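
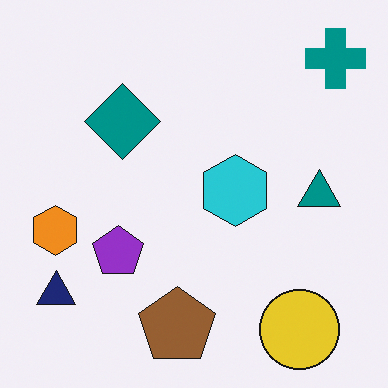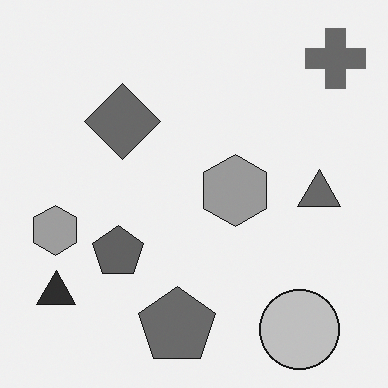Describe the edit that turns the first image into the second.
The image was converted to grayscale.

All color is removed — every shape is now a shade of grey.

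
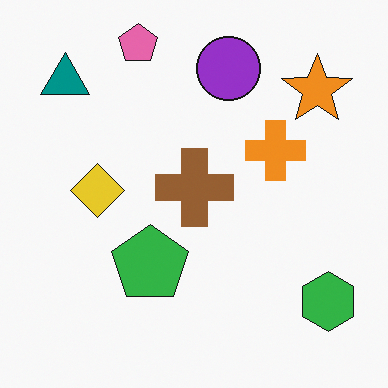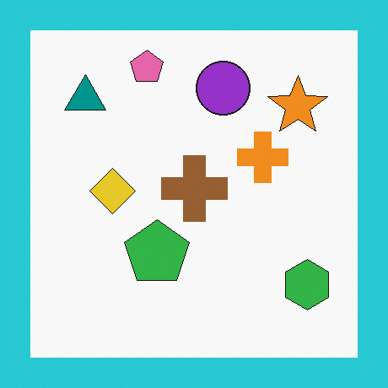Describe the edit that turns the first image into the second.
It was framed with a cyan border.

A solid cyan frame runs around the edge of the second image, with the content slightly shrunk inside it.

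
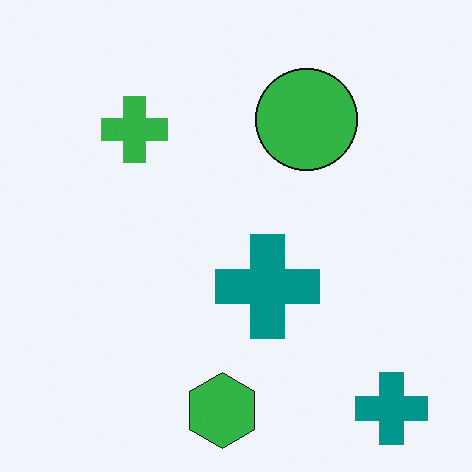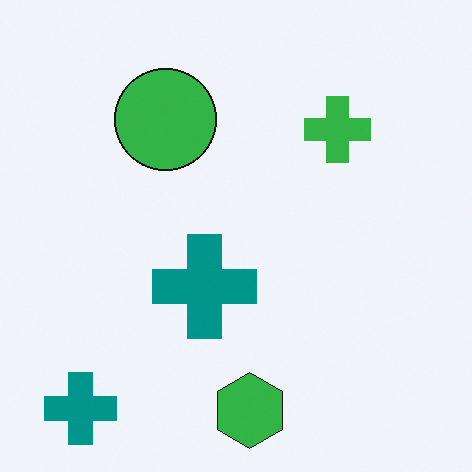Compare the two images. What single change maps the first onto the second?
This is the original image flipped horizontally (left ↔ right).

The green cross is in the top-left of the first image and the top-right of the second — shapes on opposite sides of the vertical midline have swapped in a mirror flip.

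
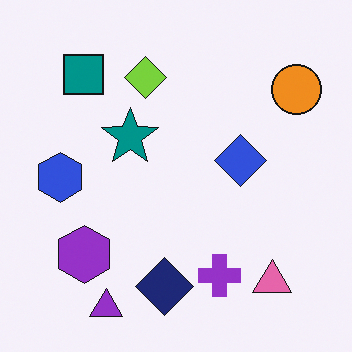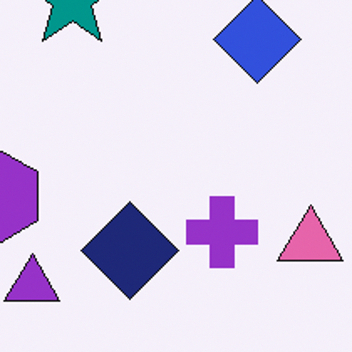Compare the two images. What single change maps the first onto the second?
It was cropped tightly and scaled back up.

The visible shapes are larger and the field of view is narrower; shapes near the original edges may be partly or wholly outside the frame — a crop-and-rescale.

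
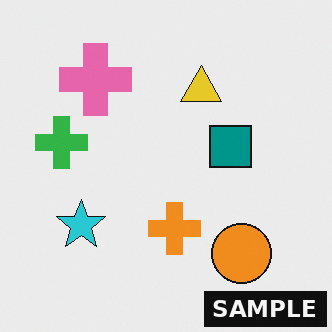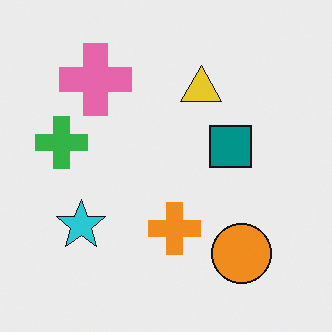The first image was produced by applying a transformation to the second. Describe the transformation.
The first image is the second watermarked with the text "SAMPLE" in the lower-right corner.

A dark label reading "SAMPLE" appears in the lower-right corner.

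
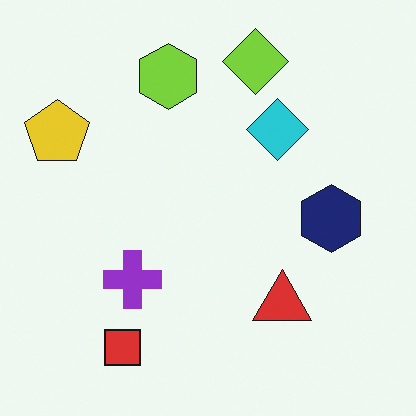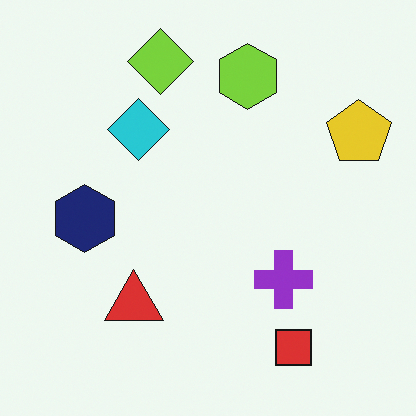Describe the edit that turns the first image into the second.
Flipped horizontally (left ↔ right).

The yellow pentagon is in the top-left of the first image and the top-right of the second — shapes on opposite sides of the vertical midline have swapped in a mirror flip.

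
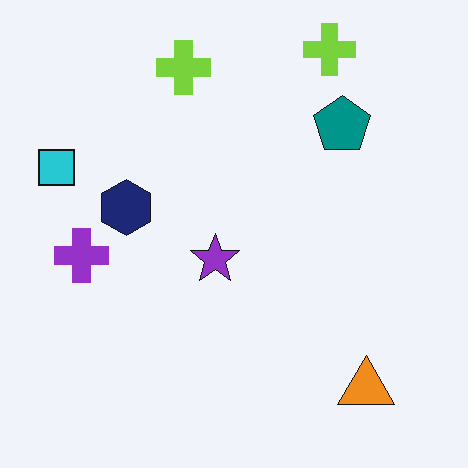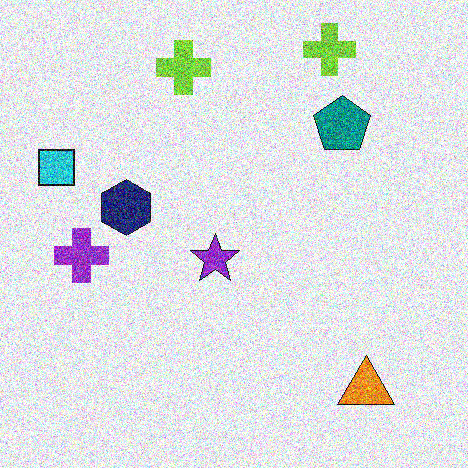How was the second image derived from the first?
The transformation is: degraded with strong gaussian noise.

Random speckle covers the whole image, including the flat background.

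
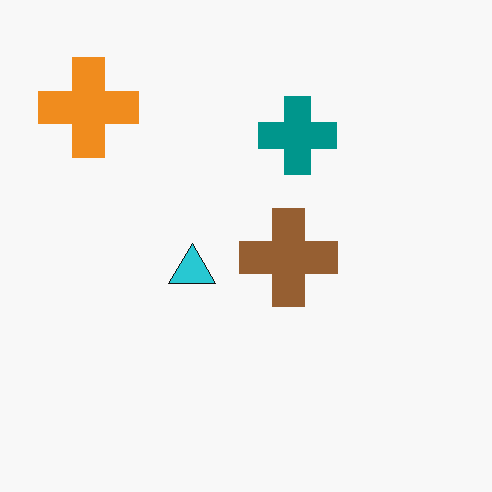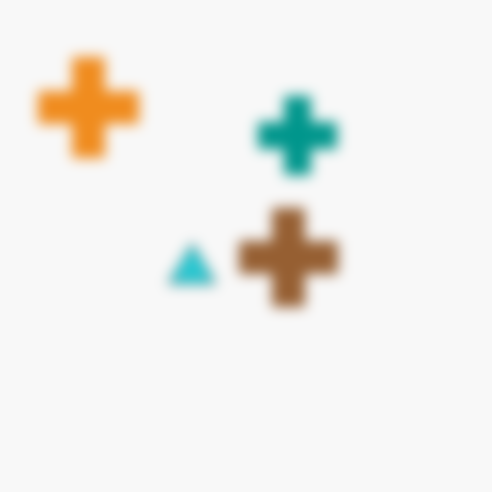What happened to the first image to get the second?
The second image is the first strongly gaussian-blurred.

Shape edges and outlines are uniformly softened across the whole image.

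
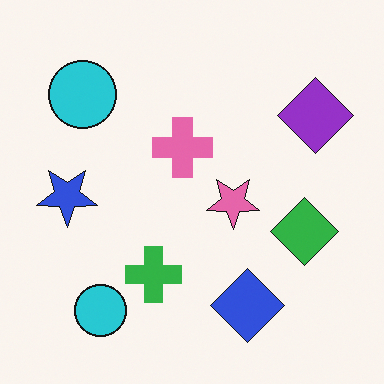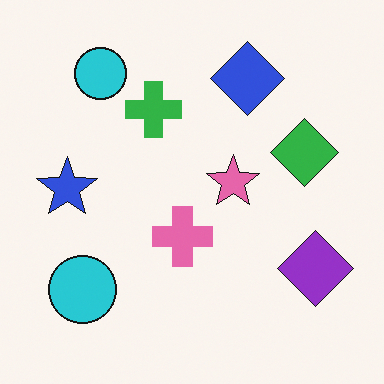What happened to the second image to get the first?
The transformation is: flipped vertically (top ↔ bottom).

The blue diamond is in the top of the second image and the bottom of the first — shapes on opposite sides of the horizontal midline have swapped in a mirror flip.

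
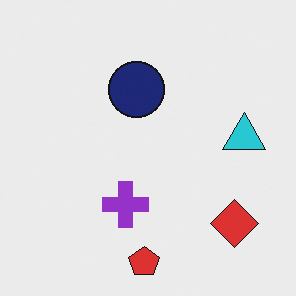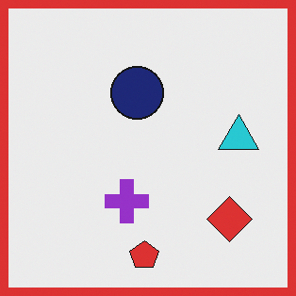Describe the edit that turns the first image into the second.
The transformation is: framed with a red border.

A solid red frame runs around the edge of the second image, with the content slightly shrunk inside it.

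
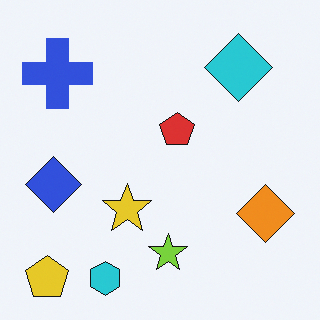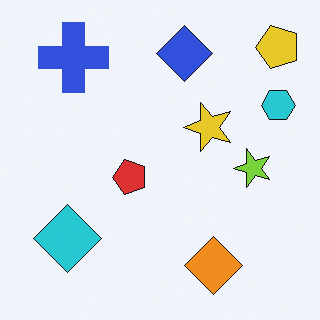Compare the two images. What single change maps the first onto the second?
The transformation is: transposed (reflected across the top-left ↔ bottom-right diagonal).

Shapes have swapped their row and column positions — what was in the top-right is now in the bottom-left — a diagonal reflection.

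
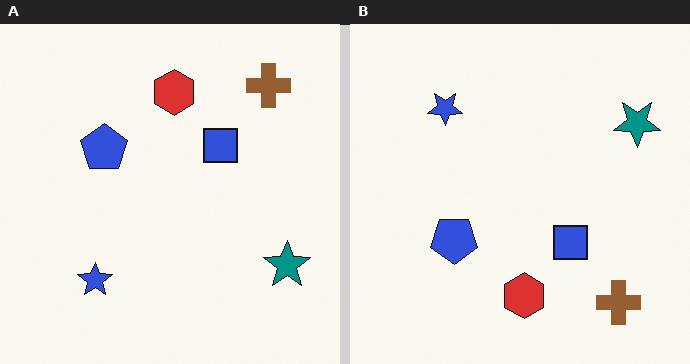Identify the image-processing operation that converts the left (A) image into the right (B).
It was flipped vertically (top ↔ bottom).

The brown cross is in the top-right of the left (A) image and the bottom-right of the right (B) — shapes on opposite sides of the horizontal midline have swapped in a mirror flip.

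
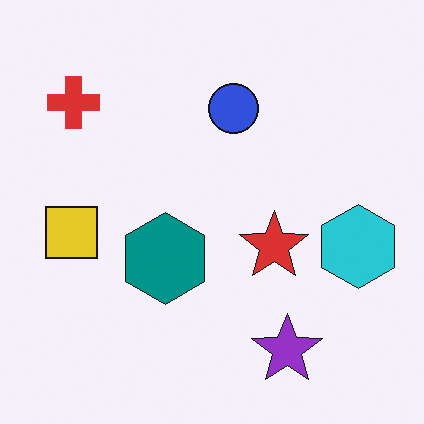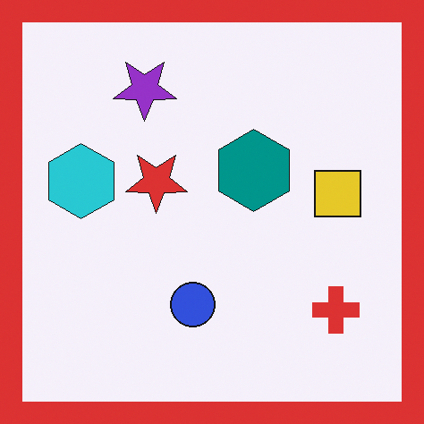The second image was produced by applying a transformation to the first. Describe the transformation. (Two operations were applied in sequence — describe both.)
The transformation is: rotated 180°, then framed with a red border.

The red cross sits in the top-left of the first image and the bottom-right of the second — consistent with a whole-image 180° rotation. A solid red frame runs around the edge of the second image, with the content slightly shrunk inside it.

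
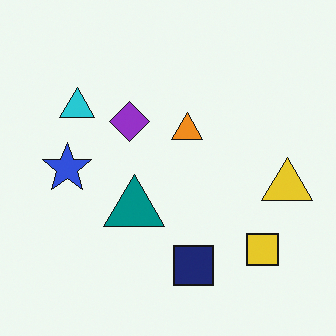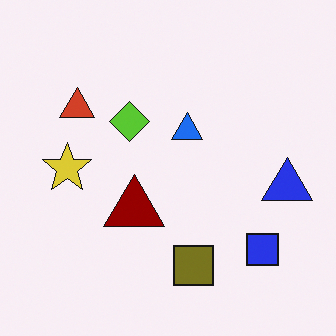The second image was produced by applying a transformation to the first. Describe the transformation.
This is the original image hue-shifted through roughly half the color wheel.

Every shape's color has rotated by the same amount around the hue wheel — a uniform hue shift.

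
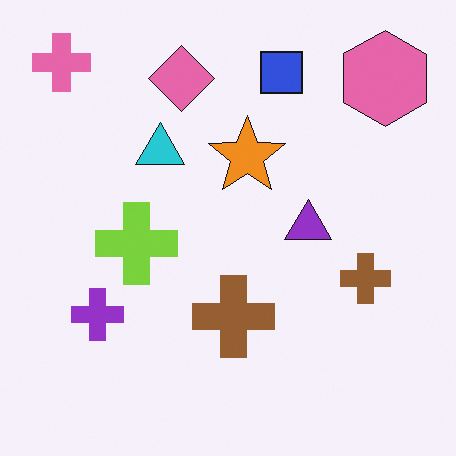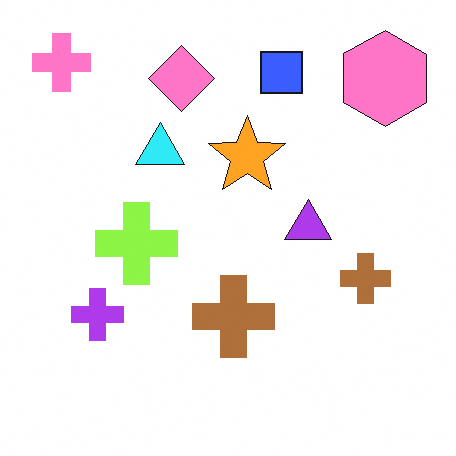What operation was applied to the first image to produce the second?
It was brightened a little.

Every pixel — background and shapes alike — is uniformly brightened.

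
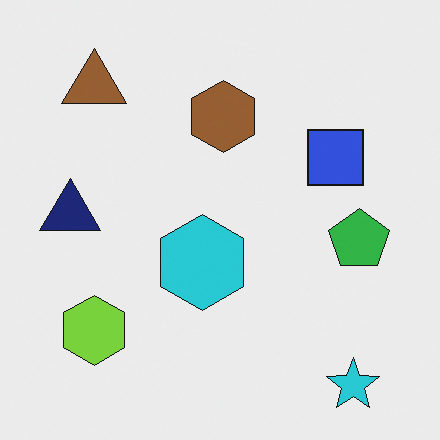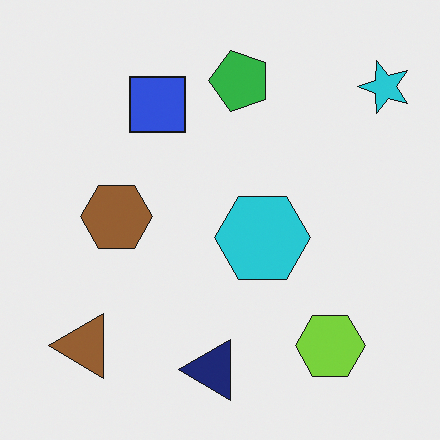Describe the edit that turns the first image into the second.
The second image is the first rotated 90° counter-clockwise.

The cyan star sits in the bottom-right of the first image and the top-right of the second — consistent with a whole-image 90° counter-clockwise rotation.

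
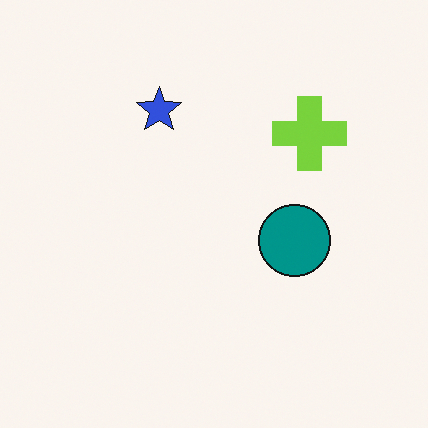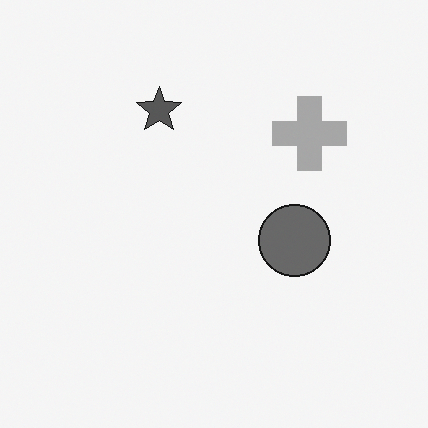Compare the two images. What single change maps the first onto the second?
This is the original image converted to grayscale.

All color is removed — every shape is now a shade of grey.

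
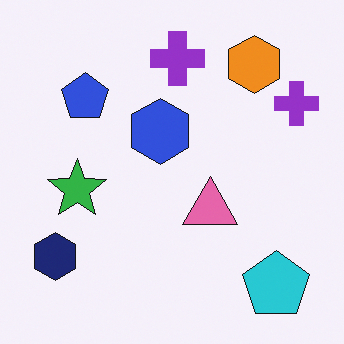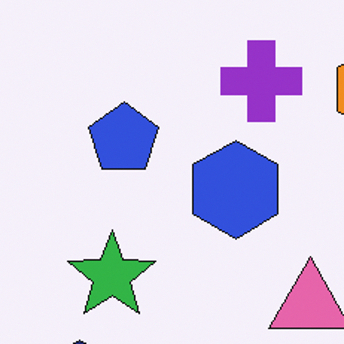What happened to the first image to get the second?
The image was cropped to a modestly smaller region and rescaled.

The visible shapes are larger and the field of view is narrower; shapes near the original edges may be partly or wholly outside the frame — a crop-and-rescale.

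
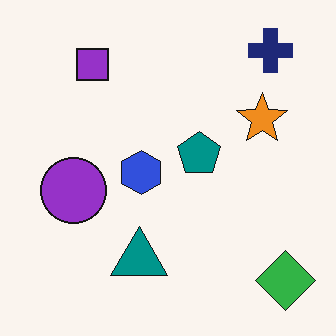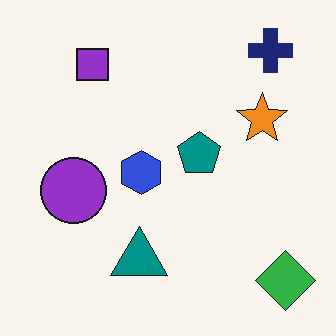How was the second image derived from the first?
This is the original image JPEG-compressed with visible artifacts.

Blocky 8×8 compression artifacts appear around shape edges and the flat background shows ringing — characteristic JPEG degradation.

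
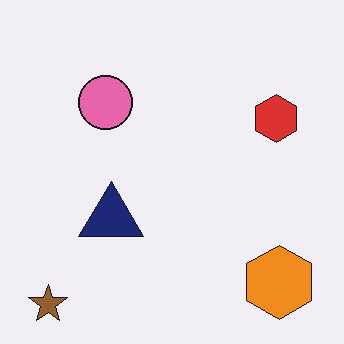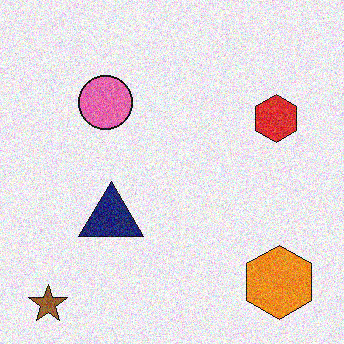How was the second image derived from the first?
This is the original image degraded with visible gaussian noise.

Random speckle covers the whole image, including the flat background.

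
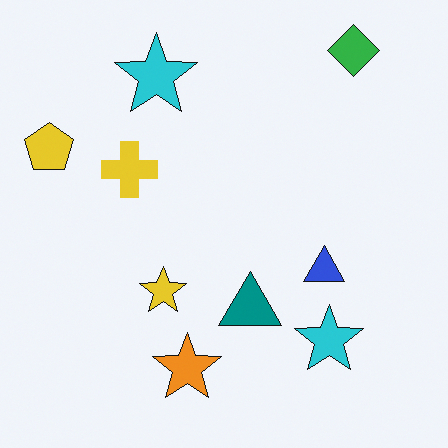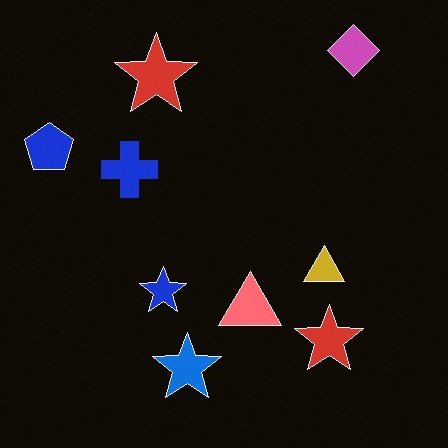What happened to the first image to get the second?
Color-inverted (negative).

The light background has become dark and every shape's color is its complement — a photographic negative.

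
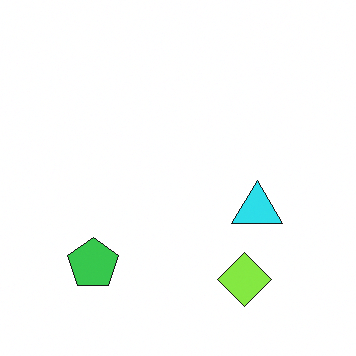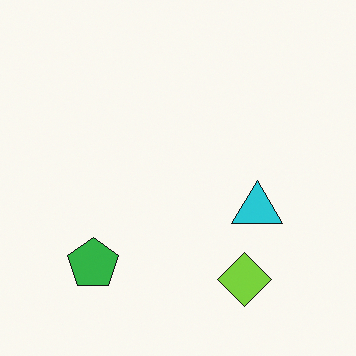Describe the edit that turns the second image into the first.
The image was brightened a little.

Every pixel — background and shapes alike — is uniformly brightened.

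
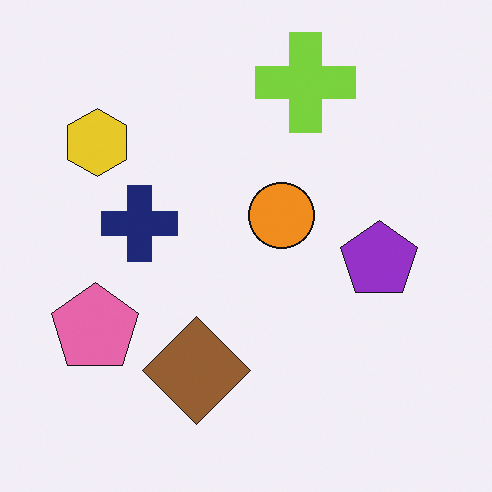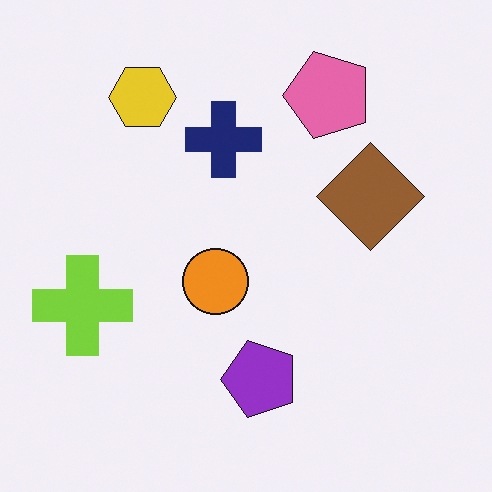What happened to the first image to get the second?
It was transposed (reflected across the top-left ↔ bottom-right diagonal).

Shapes have swapped their row and column positions — what was in the top-right is now in the bottom-left — a diagonal reflection.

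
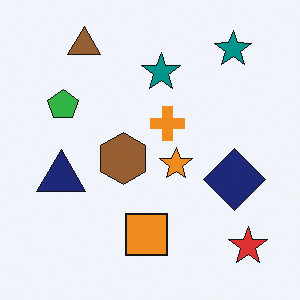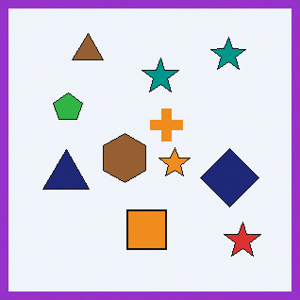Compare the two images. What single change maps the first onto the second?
The second image is the first framed with a purple border.

A solid purple frame runs around the edge of the second image, with the content slightly shrunk inside it.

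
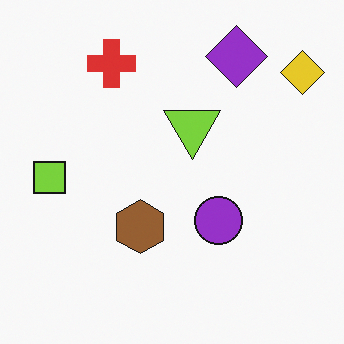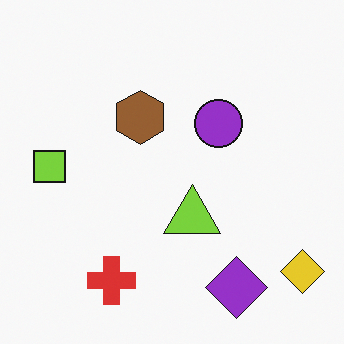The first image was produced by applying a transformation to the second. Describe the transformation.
Flipped vertically (top ↔ bottom).

The purple diamond is in the bottom-right of the second image and the top-right of the first — shapes on opposite sides of the horizontal midline have swapped in a mirror flip.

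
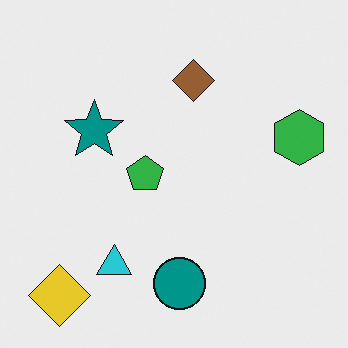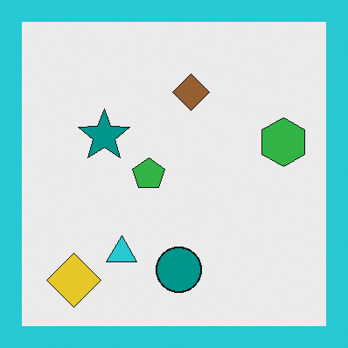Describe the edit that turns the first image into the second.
This is the original image framed with a cyan border.

A solid cyan frame runs around the edge of the second image, with the content slightly shrunk inside it.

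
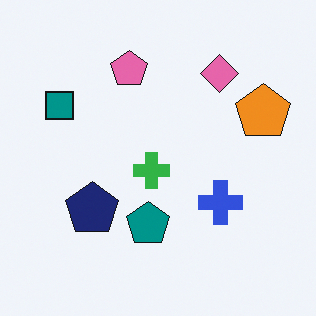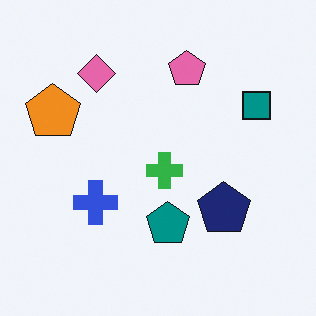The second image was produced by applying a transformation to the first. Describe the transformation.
The second image is the first flipped horizontally (left ↔ right).

The orange pentagon is in the right of the first image and the left of the second — shapes on opposite sides of the vertical midline have swapped in a mirror flip.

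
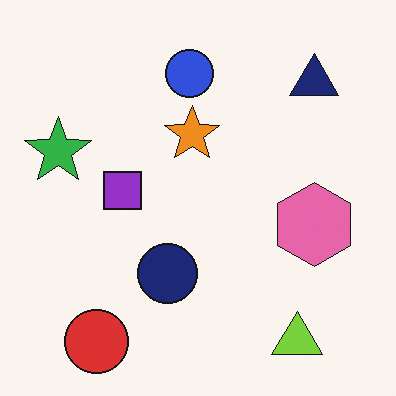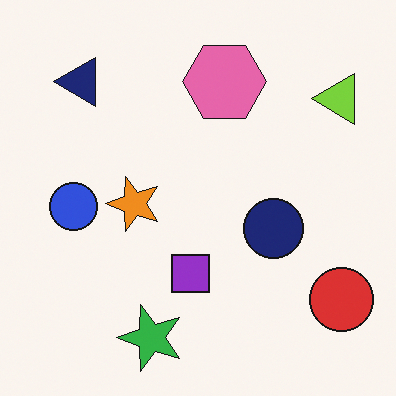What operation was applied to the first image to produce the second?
This is the original image rotated 90° counter-clockwise.

The red circle sits in the bottom-left of the first image and the bottom-right of the second — consistent with a whole-image 90° counter-clockwise rotation.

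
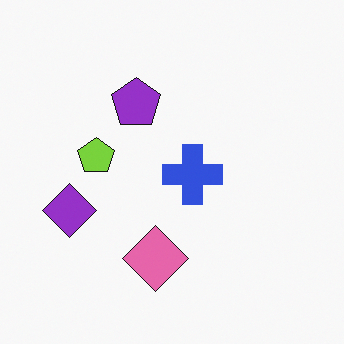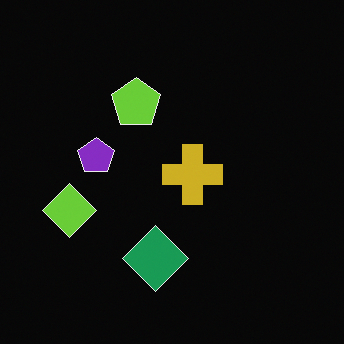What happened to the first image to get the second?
The second image is the first color-inverted (negative).

The light background has become dark and every shape's color is its complement — a photographic negative.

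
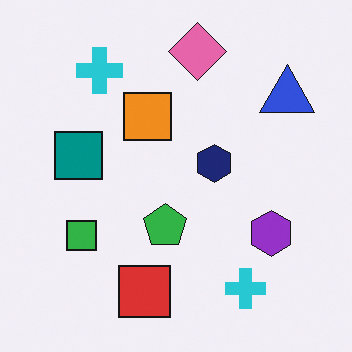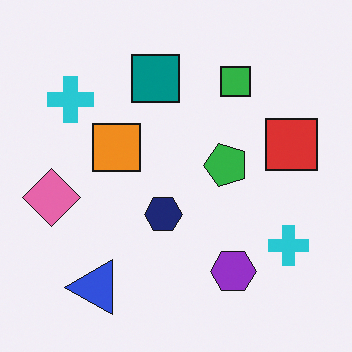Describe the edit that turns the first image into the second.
The transformation is: transposed (reflected across the top-left ↔ bottom-right diagonal).

Shapes have swapped their row and column positions — what was in the top-right is now in the bottom-left — a diagonal reflection.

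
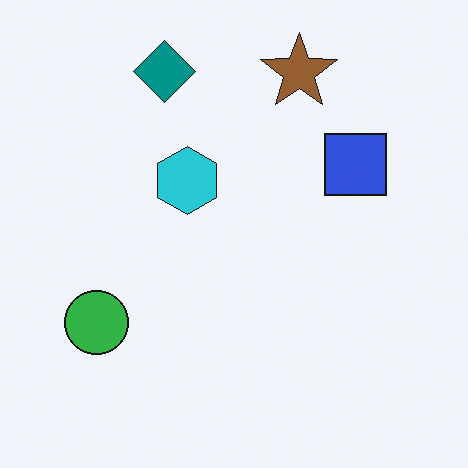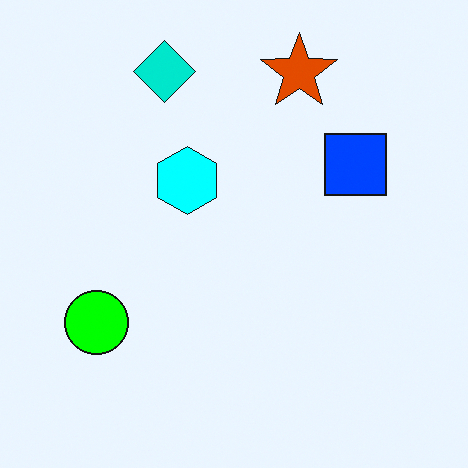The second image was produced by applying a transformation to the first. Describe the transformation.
The image was heavily oversaturated.

All colors are more vivid — a global saturation change.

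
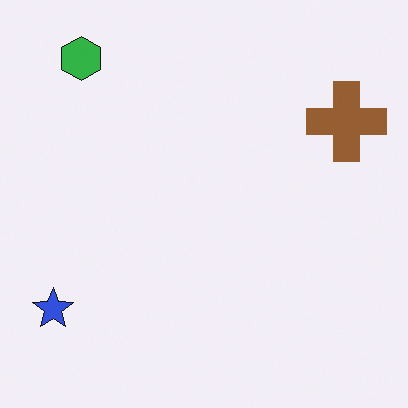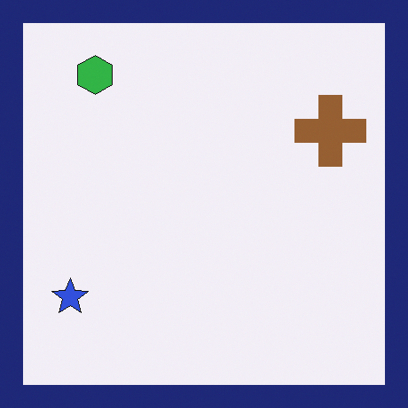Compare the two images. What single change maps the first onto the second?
The transformation is: framed with a navy border.

A solid navy frame runs around the edge of the second image, with the content slightly shrunk inside it.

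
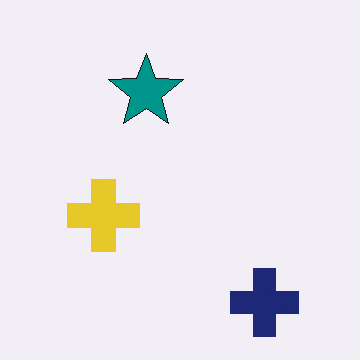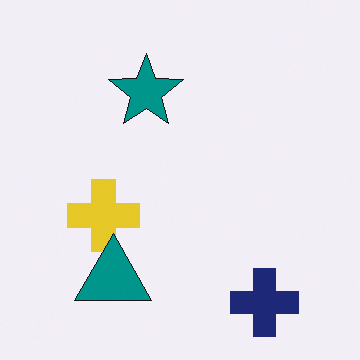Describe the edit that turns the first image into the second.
The transformation is: overlaid with an additional teal triangle.

A teal triangle appears in the second image that is absent from the first.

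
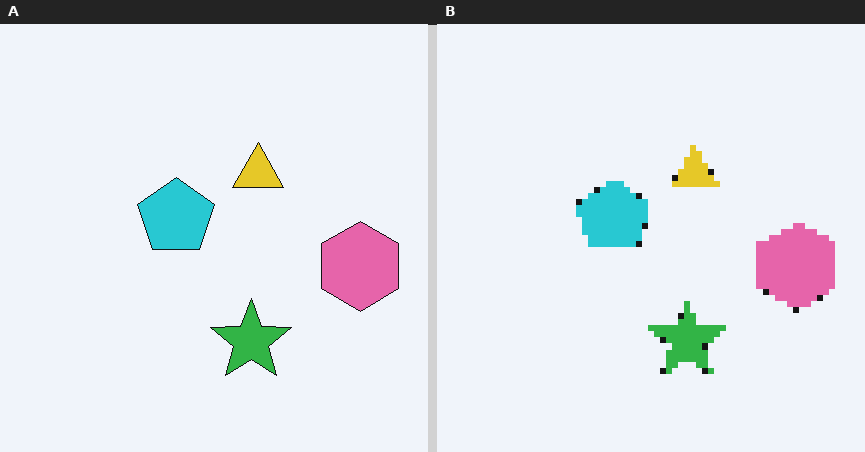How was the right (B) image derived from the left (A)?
This is the original image pixelated into visible square blocks.

Shapes are reduced to large square blocks; fine edges and outlines are lost — a downscale-then-upscale (mosaic) effect.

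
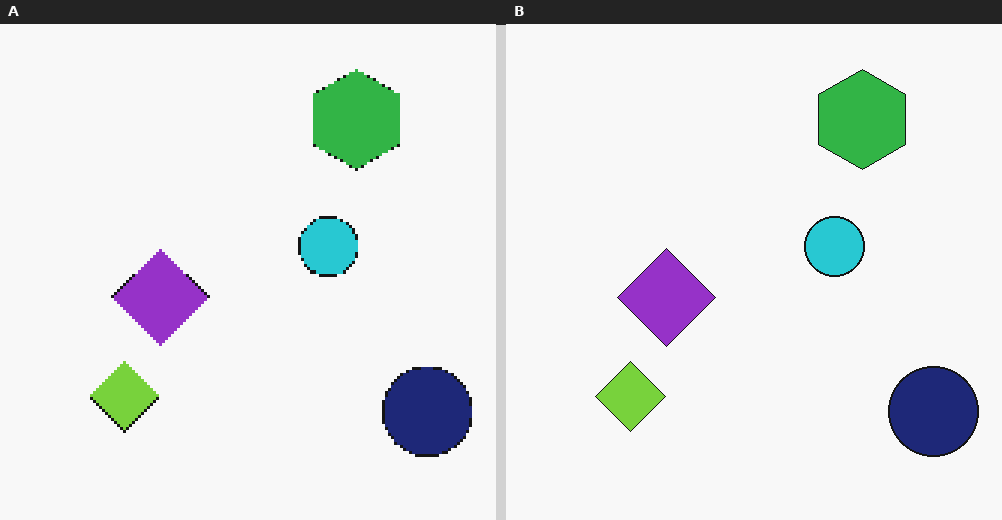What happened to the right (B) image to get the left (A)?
Lightly pixelated (a mild mosaic effect).

Shapes are reduced to large square blocks; fine edges and outlines are lost — a downscale-then-upscale (mosaic) effect.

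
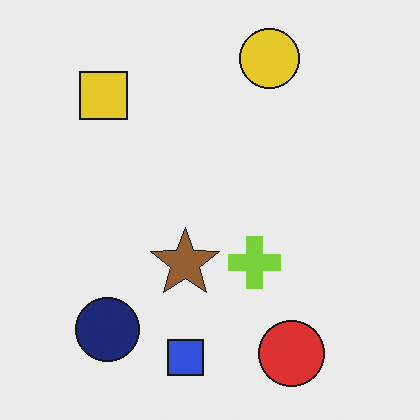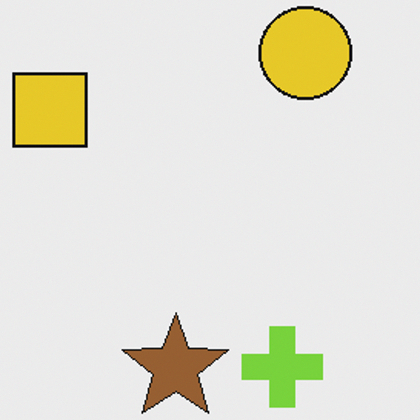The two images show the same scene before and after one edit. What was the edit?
The transformation is: cropped to a modestly smaller region and rescaled.

The visible shapes are larger and the field of view is narrower; shapes near the original edges may be partly or wholly outside the frame — a crop-and-rescale.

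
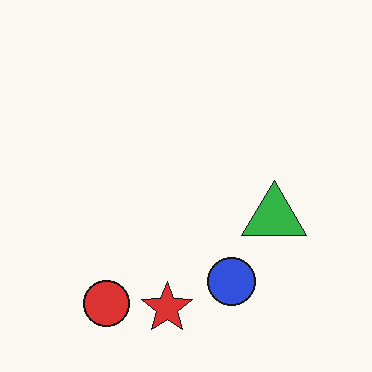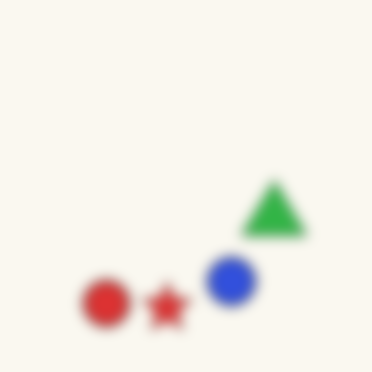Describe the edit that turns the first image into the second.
Heavily blurred.

Shape edges and outlines are uniformly softened across the whole image.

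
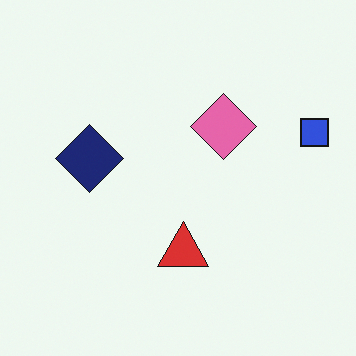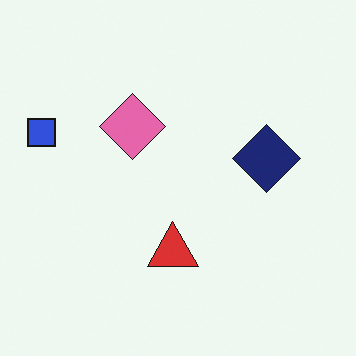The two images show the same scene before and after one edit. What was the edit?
The image was flipped horizontally (left ↔ right).

The blue square is in the right of the first image and the left of the second — shapes on opposite sides of the vertical midline have swapped in a mirror flip.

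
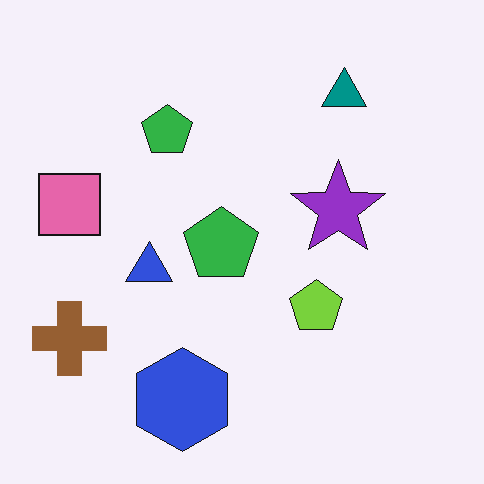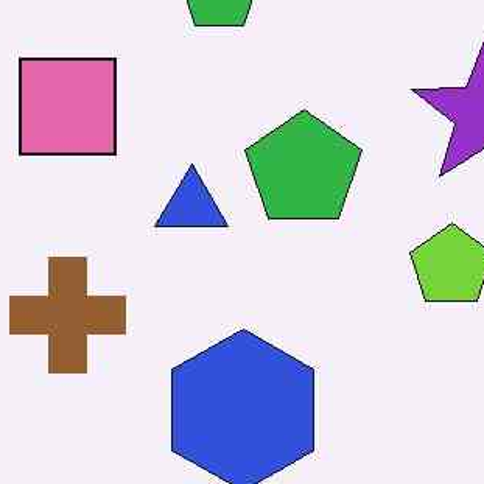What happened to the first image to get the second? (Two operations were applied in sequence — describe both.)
The second image is the first JPEG-compressed with visible artifacts, then cropped to a modestly smaller region and rescaled.

Blocky 8×8 compression artifacts appear around shape edges and the flat background shows ringing — characteristic JPEG degradation. The visible shapes are larger and the field of view is narrower; shapes near the original edges may be partly or wholly outside the frame — a crop-and-rescale.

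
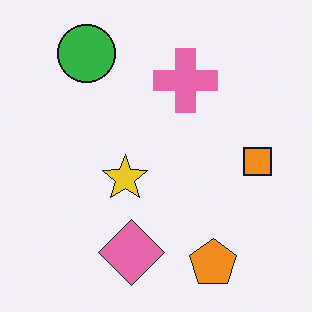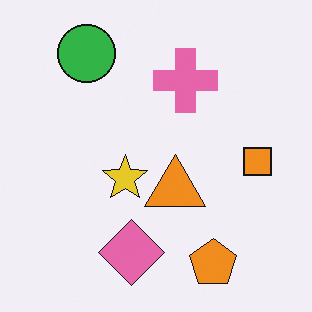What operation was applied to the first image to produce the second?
The transformation is: overlaid with an additional orange triangle.

An orange triangle appears in the second image that is absent from the first.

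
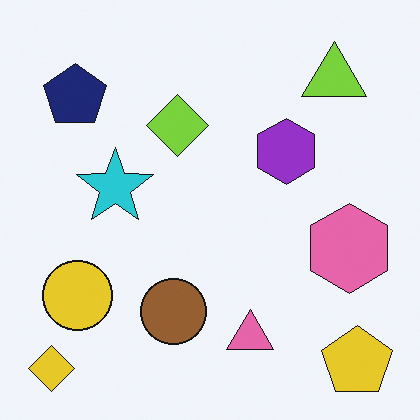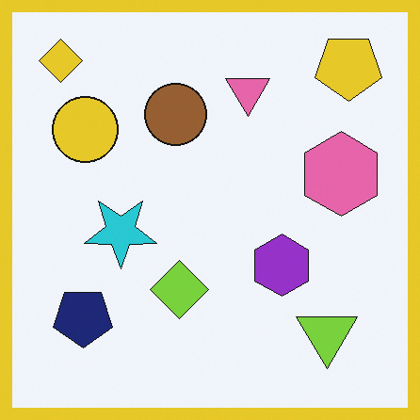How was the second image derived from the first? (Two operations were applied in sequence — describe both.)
Flipped vertically (top ↔ bottom), then framed with a yellow border.

The yellow diamond is in the bottom-left of the first image and the top-left of the second — shapes on opposite sides of the horizontal midline have swapped in a mirror flip. A solid yellow frame runs around the edge of the second image, with the content slightly shrunk inside it.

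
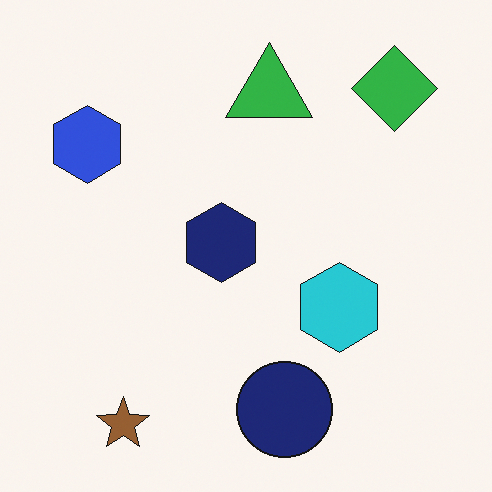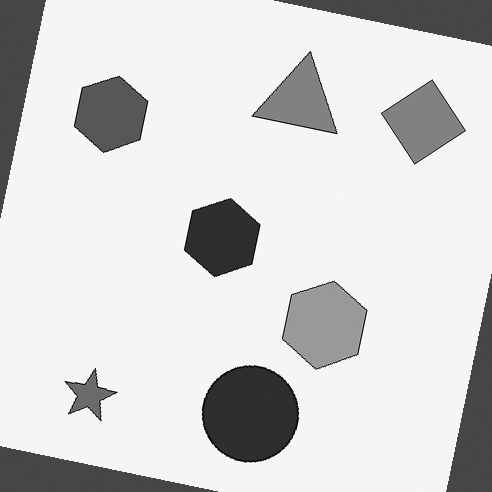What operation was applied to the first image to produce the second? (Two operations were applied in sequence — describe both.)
The transformation is: converted to grayscale, then rotated clockwise by a few degrees.

All color is removed — every shape is now a shade of grey. Every shape is tilted by the same angle and the image corners show triangular fill wedges — a whole-image rotation by a non-right angle.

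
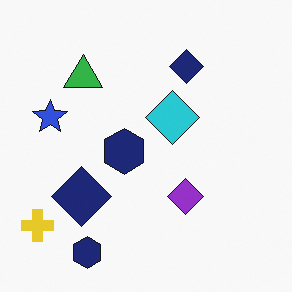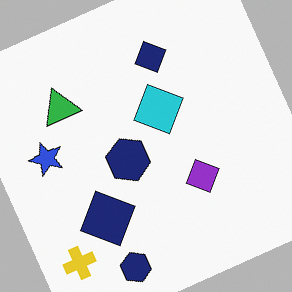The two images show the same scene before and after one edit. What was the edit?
The image was rotated counter-clockwise by a moderate amount.

Every shape is tilted by the same angle and the image corners show triangular fill wedges — a whole-image rotation by a non-right angle.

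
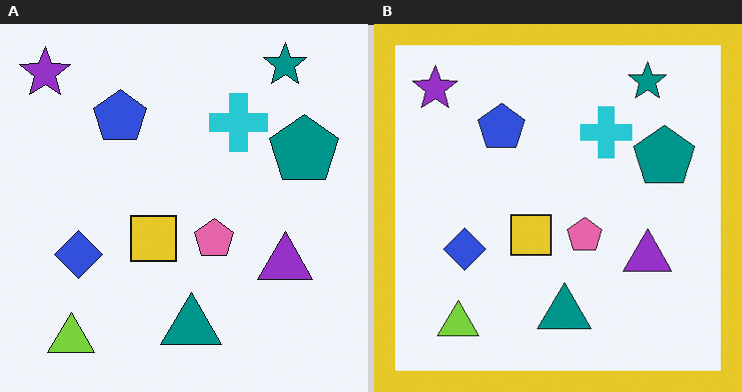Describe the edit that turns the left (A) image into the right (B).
The image was framed with a yellow border.

A solid yellow frame runs around the edge of the right (B) image, with the content slightly shrunk inside it.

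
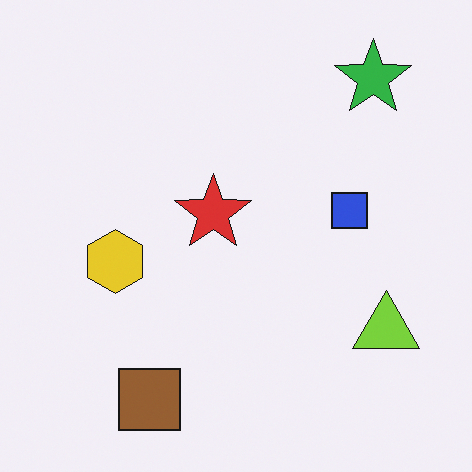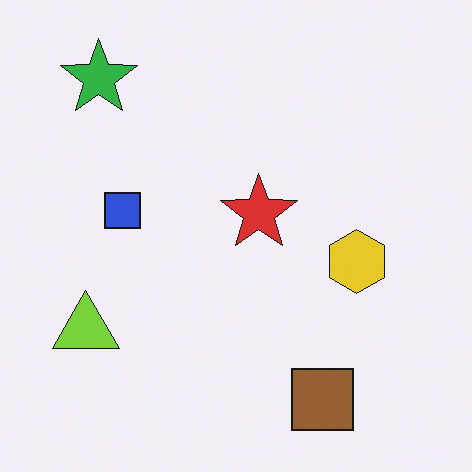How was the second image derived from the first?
The transformation is: flipped horizontally (left ↔ right).

The lime triangle is in the bottom-right of the first image and the bottom-left of the second — shapes on opposite sides of the vertical midline have swapped in a mirror flip.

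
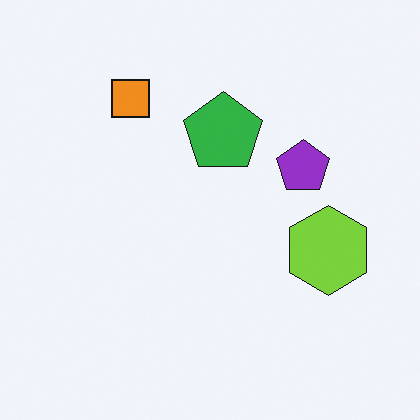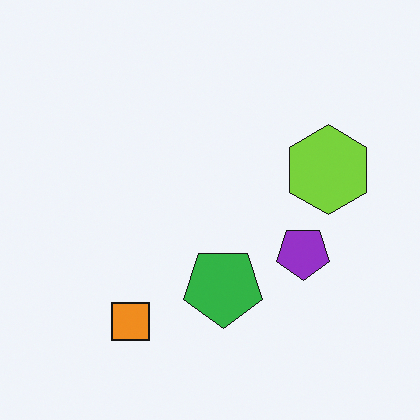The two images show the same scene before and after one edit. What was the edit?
Flipped vertically (top ↔ bottom).

The orange square is in the top-left of the first image and the bottom-left of the second — shapes on opposite sides of the horizontal midline have swapped in a mirror flip.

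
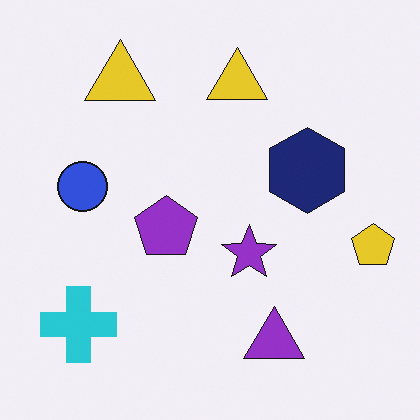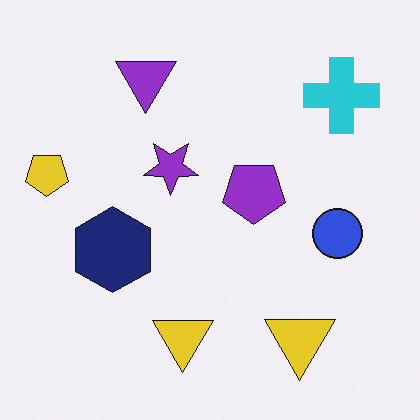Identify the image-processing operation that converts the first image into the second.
Rotated 180°.

The cyan cross sits in the bottom-left of the first image and the top-right of the second — consistent with a whole-image 180° rotation.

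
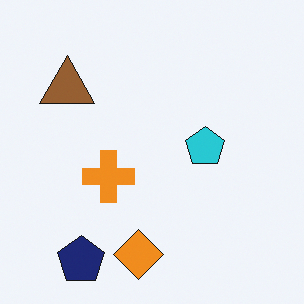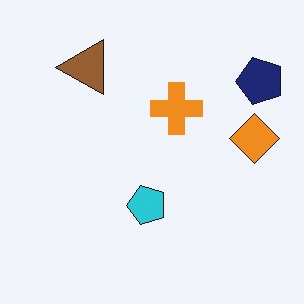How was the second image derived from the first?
The image was transposed (reflected across the top-left ↔ bottom-right diagonal).

Shapes have swapped their row and column positions — what was in the top-right is now in the bottom-left — a diagonal reflection.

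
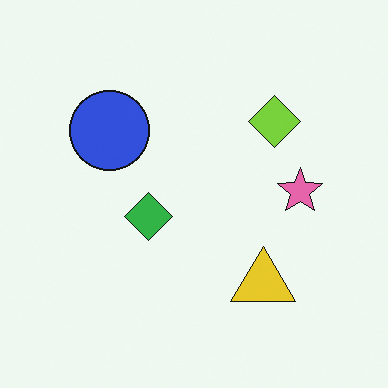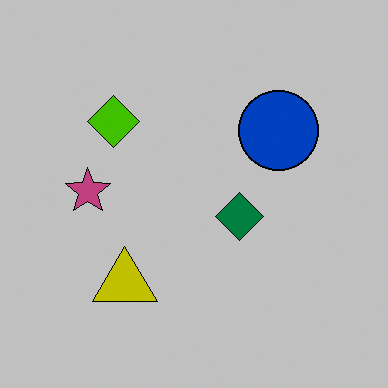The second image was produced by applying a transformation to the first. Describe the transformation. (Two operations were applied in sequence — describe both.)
The second image is the first flipped horizontally (left ↔ right), then heavily posterized to just a handful of flat colors.

The pink star is in the right of the first image and the left of the second — shapes on opposite sides of the vertical midline have swapped in a mirror flip. Each flat color has snapped to a coarser quantized level — most visibly, the near-white background has dropped to a flat grey.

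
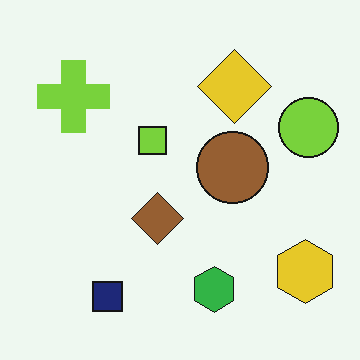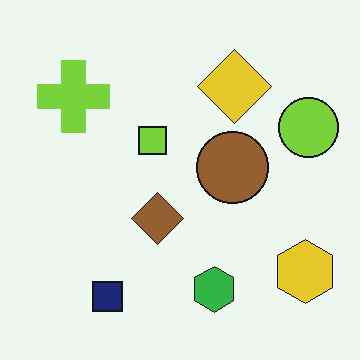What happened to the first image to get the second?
This is the original image given moderate JPEG compression.

Blocky 8×8 compression artifacts appear around shape edges and the flat background shows ringing — characteristic JPEG degradation.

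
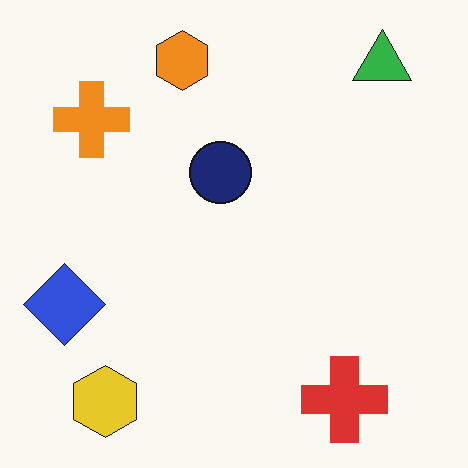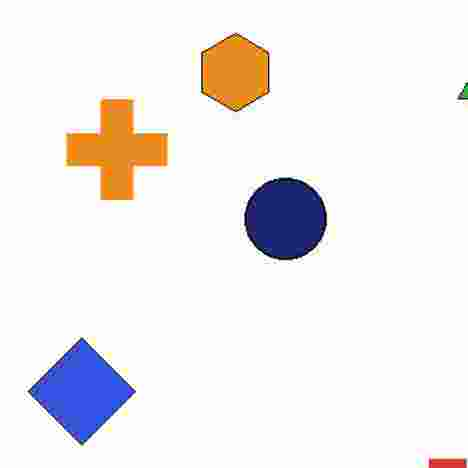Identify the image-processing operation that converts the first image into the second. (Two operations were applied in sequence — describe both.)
Cropped to a modestly smaller region and rescaled, then degraded with heavy JPEG compression.

The visible shapes are larger and the field of view is narrower; shapes near the original edges may be partly or wholly outside the frame — a crop-and-rescale. Blocky 8×8 compression artifacts appear around shape edges and the flat background shows ringing — characteristic JPEG degradation.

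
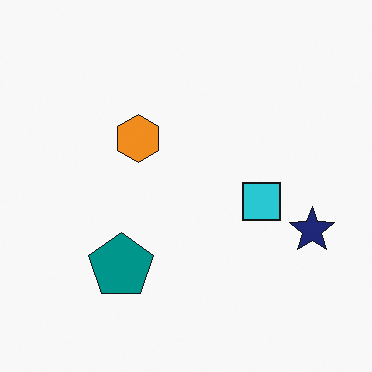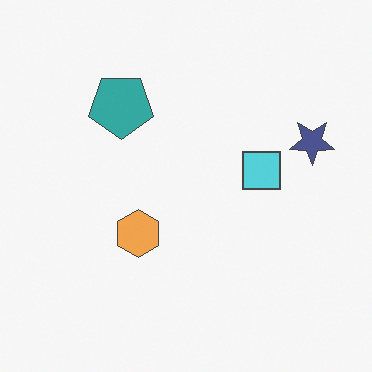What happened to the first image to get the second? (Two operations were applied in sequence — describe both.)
This is the original image given slightly reduced contrast, then flipped vertically (top ↔ bottom).

Tones are pushed toward mid-grey across the whole image — a global contrast change. The teal pentagon is in the bottom-left of the first image and the top-left of the second — shapes on opposite sides of the horizontal midline have swapped in a mirror flip.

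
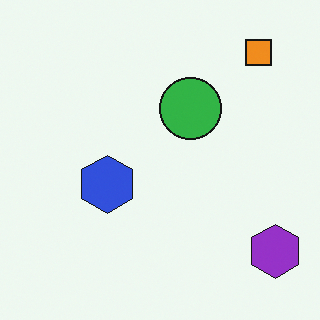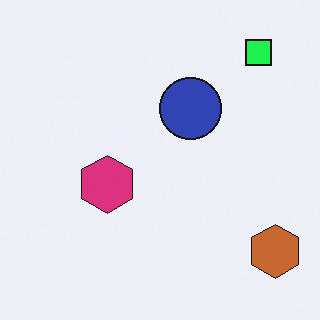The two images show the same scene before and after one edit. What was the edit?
It was hue-shifted by a moderate amount.

Every shape's color has rotated by the same amount around the hue wheel — a uniform hue shift.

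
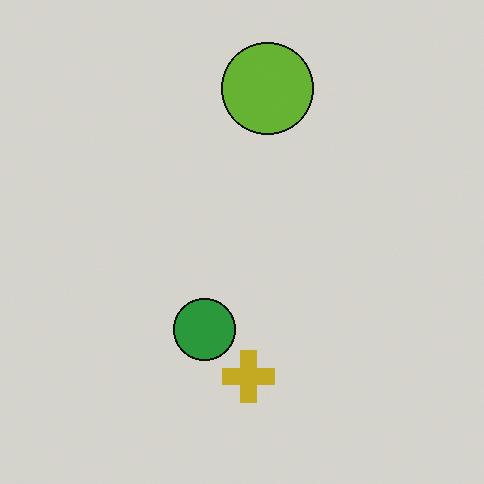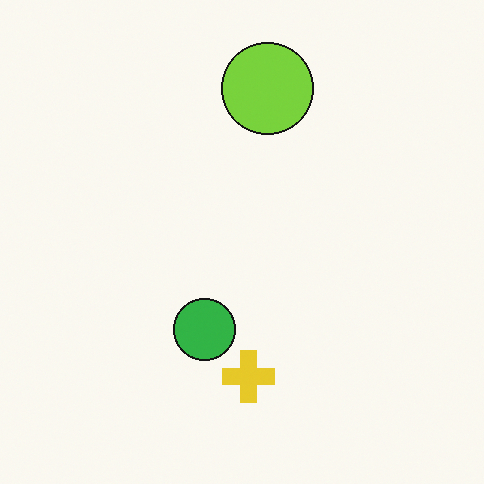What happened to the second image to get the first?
Slightly darkened.

Every pixel — background and shapes alike — is uniformly darkened.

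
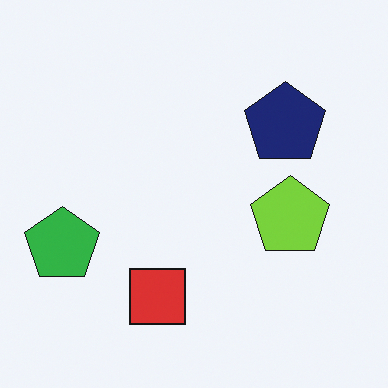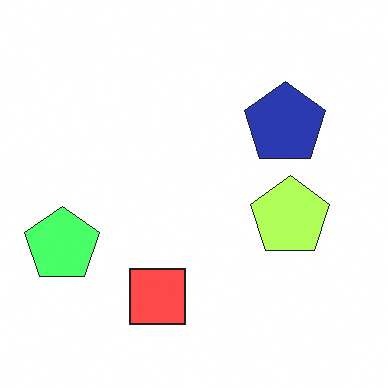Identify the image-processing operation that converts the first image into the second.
The transformation is: substantially brightened.

Every pixel — background and shapes alike — is uniformly brightened.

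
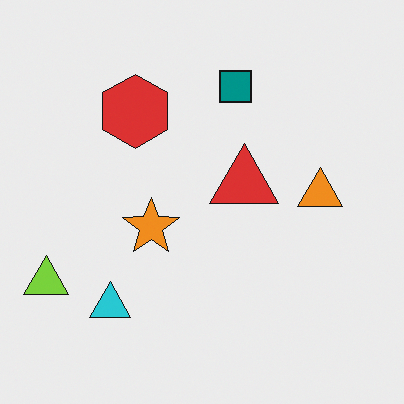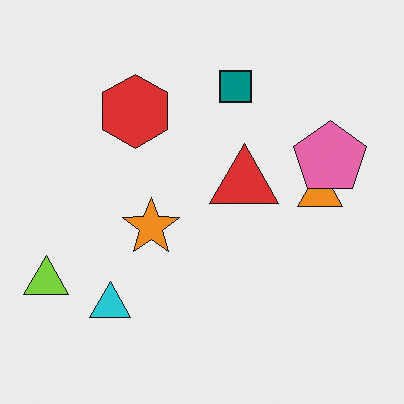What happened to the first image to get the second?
The second image is the first overlaid with an additional pink pentagon.

A pink pentagon appears in the second image that is absent from the first.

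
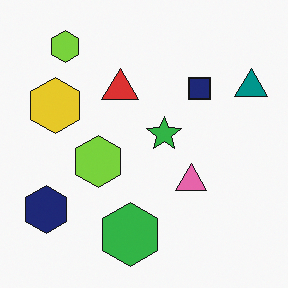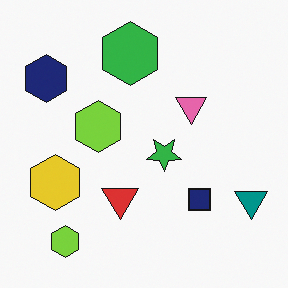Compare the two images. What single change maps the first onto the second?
This is the original image flipped vertically (top ↔ bottom).

The green hexagon is in the bottom of the first image and the top of the second — shapes on opposite sides of the horizontal midline have swapped in a mirror flip.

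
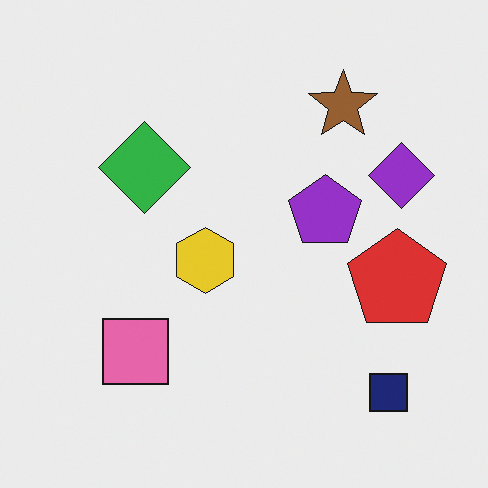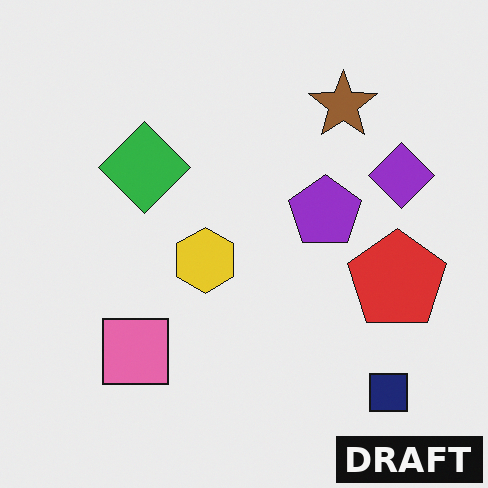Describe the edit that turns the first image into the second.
It was watermarked with the text "DRAFT" in the lower-right corner.

A dark label reading "DRAFT" appears in the lower-right corner.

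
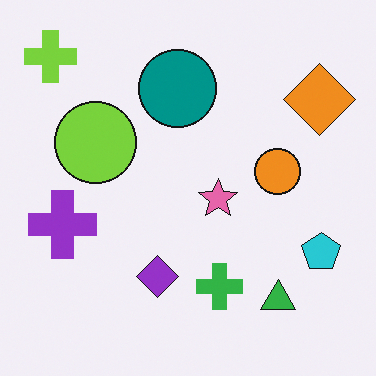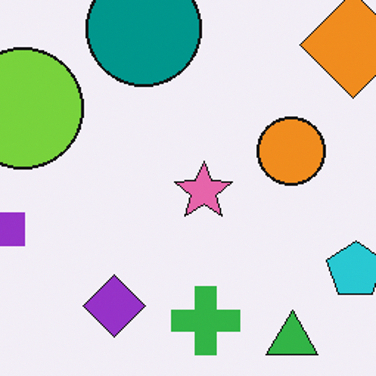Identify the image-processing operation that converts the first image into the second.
Cropped slightly and scaled back up.

The visible shapes are larger and the field of view is narrower; shapes near the original edges may be partly or wholly outside the frame — a crop-and-rescale.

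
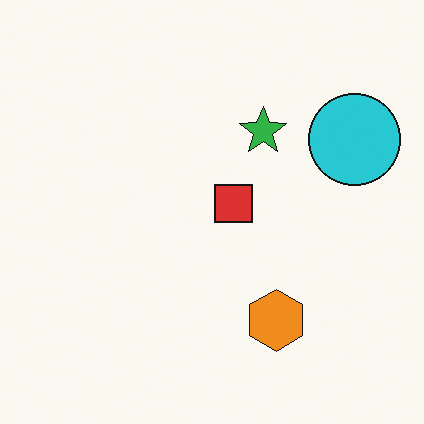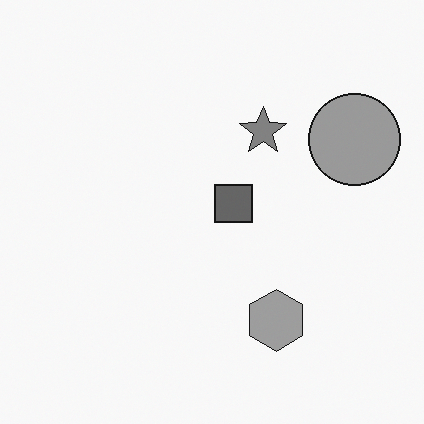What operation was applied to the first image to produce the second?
The second image is the first converted to grayscale.

All color is removed — every shape is now a shade of grey.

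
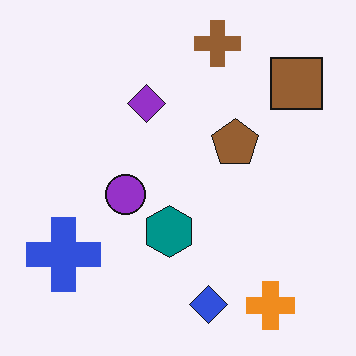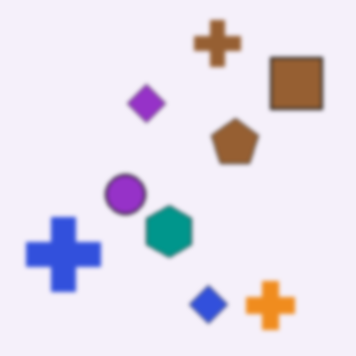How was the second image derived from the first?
Slightly softened.

Shape edges and outlines are uniformly softened across the whole image.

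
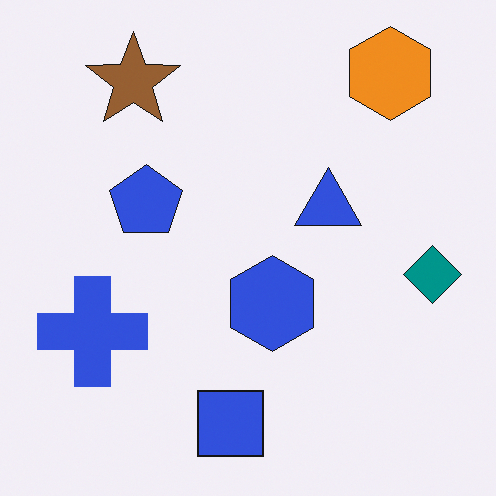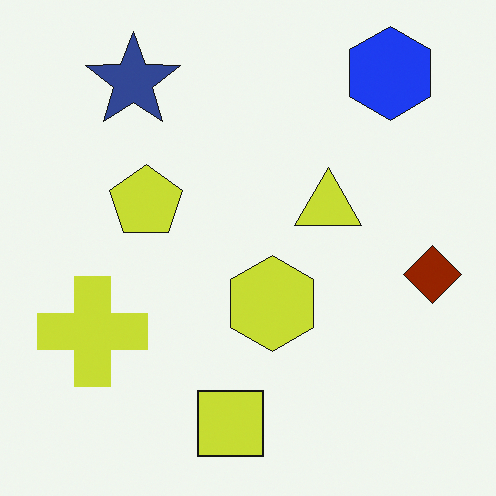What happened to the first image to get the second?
It was hue-shifted through roughly half the color wheel.

Every shape's color has rotated by the same amount around the hue wheel — a uniform hue shift.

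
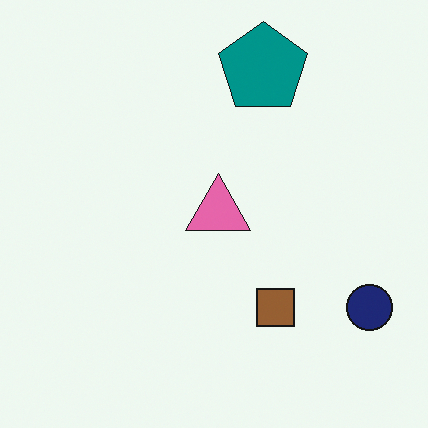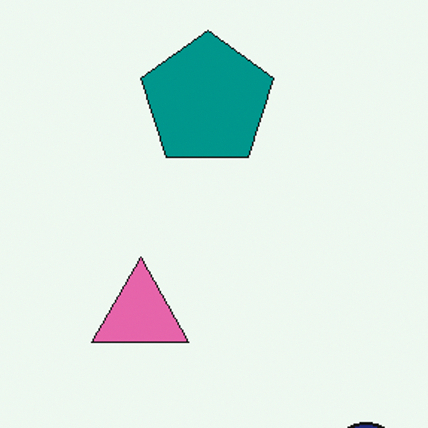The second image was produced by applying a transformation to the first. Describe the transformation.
This is the original image cropped to a modestly smaller region and rescaled.

The visible shapes are larger and the field of view is narrower; shapes near the original edges may be partly or wholly outside the frame — a crop-and-rescale.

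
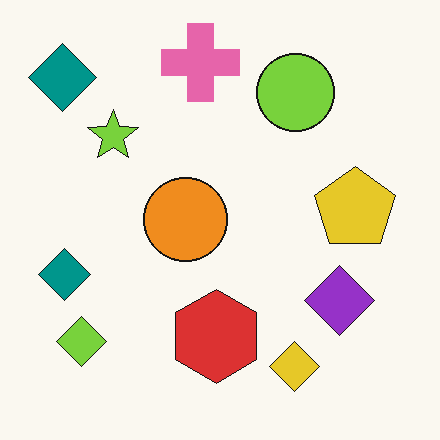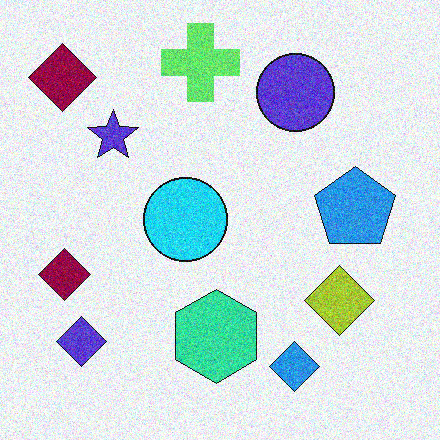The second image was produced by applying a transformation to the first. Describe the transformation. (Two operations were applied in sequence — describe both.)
Hue-shifted by a large amount, then degraded with moderate additive noise.

Every shape's color has rotated by the same amount around the hue wheel — a uniform hue shift. Random speckle covers the whole image, including the flat background.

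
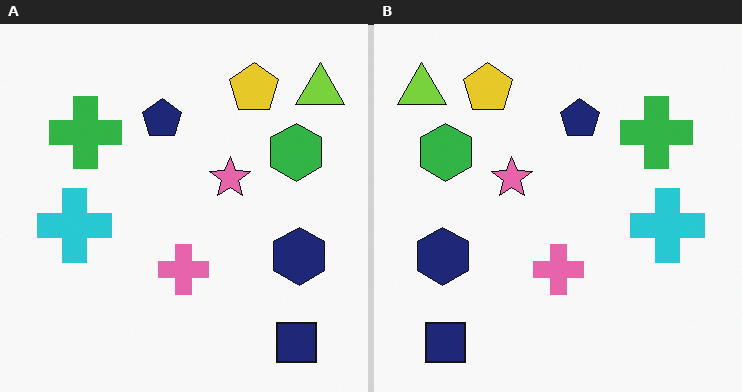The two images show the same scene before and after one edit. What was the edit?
It was flipped horizontally (left ↔ right).

The lime triangle is in the top-right of the left (A) image and the top-left of the right (B) — shapes on opposite sides of the vertical midline have swapped in a mirror flip.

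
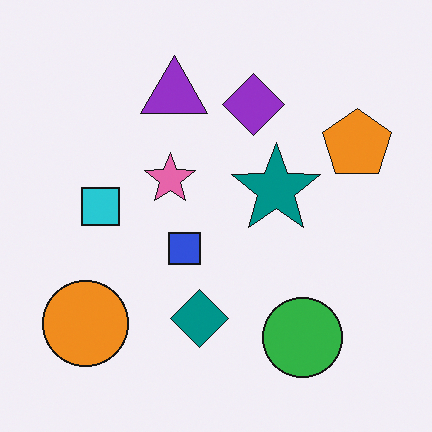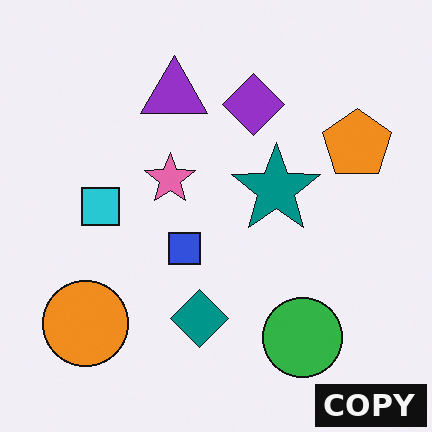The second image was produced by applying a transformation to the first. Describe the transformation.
The second image is the first watermarked with the text "COPY" in the lower-right corner.

A dark label reading "COPY" appears in the lower-right corner.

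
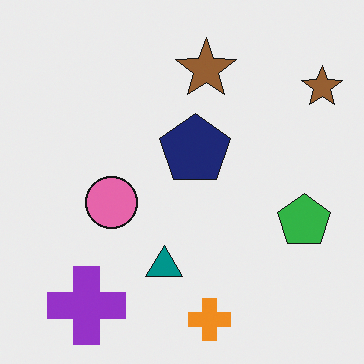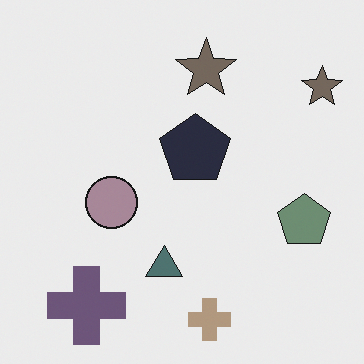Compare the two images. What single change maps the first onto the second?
It was heavily desaturated.

All colors are more muted and greyish — a global saturation change.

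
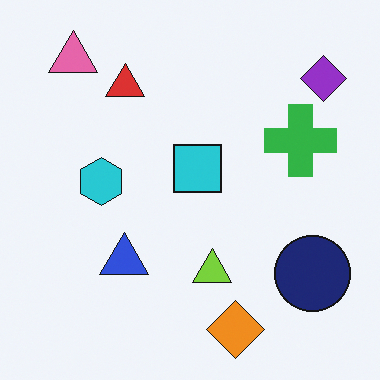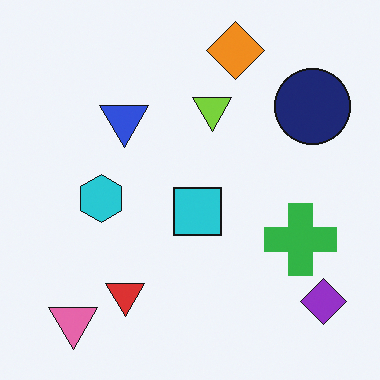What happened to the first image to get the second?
The image was flipped vertically (top ↔ bottom).

The orange diamond is in the bottom of the first image and the top of the second — shapes on opposite sides of the horizontal midline have swapped in a mirror flip.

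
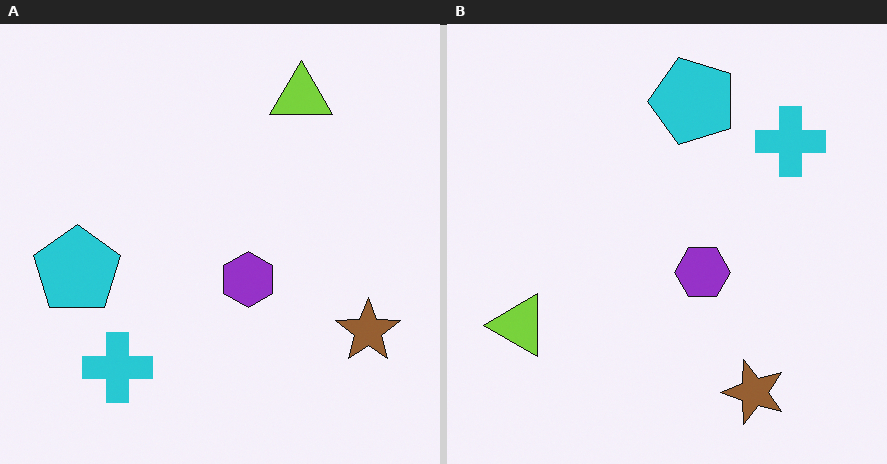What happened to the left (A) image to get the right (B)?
Transposed (reflected across the top-left ↔ bottom-right diagonal).

Shapes have swapped their row and column positions — what was in the top-right is now in the bottom-left — a diagonal reflection.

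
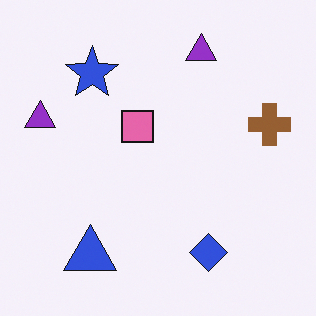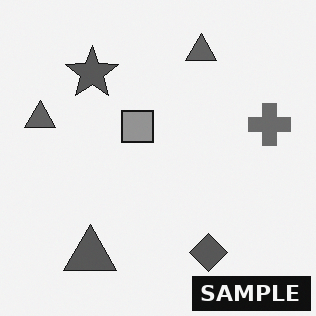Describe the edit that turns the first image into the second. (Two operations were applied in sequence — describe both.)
This is the original image converted to grayscale, then watermarked with the text "SAMPLE" in the lower-right corner.

All color is removed — every shape is now a shade of grey. A dark label reading "SAMPLE" appears in the lower-right corner.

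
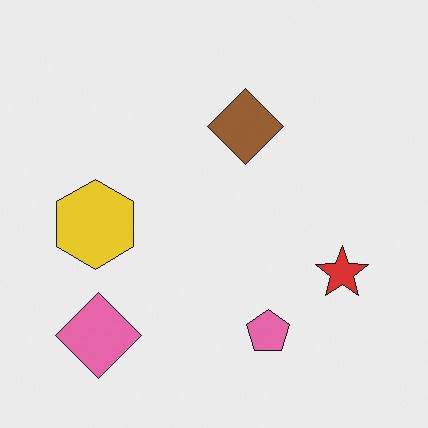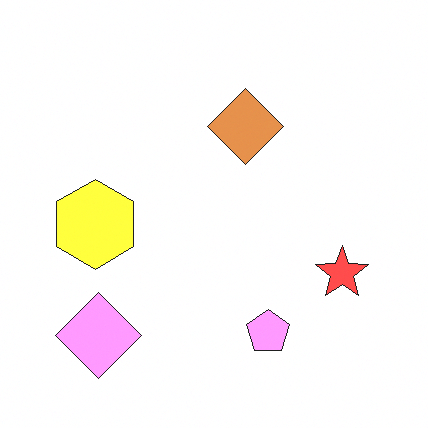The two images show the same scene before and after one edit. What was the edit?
It was brightened a lot.

Every pixel — background and shapes alike — is uniformly brightened.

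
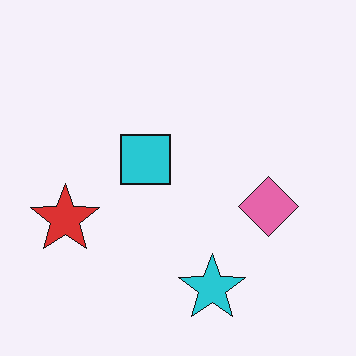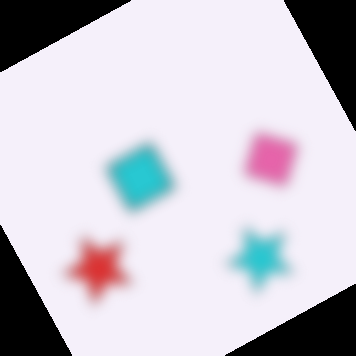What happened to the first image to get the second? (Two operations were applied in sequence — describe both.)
The image was strongly gaussian-blurred, then rotated counter-clockwise by a moderate amount.

Shape edges and outlines are uniformly softened across the whole image. Every shape is tilted by the same angle and the image corners show triangular fill wedges — a whole-image rotation by a non-right angle.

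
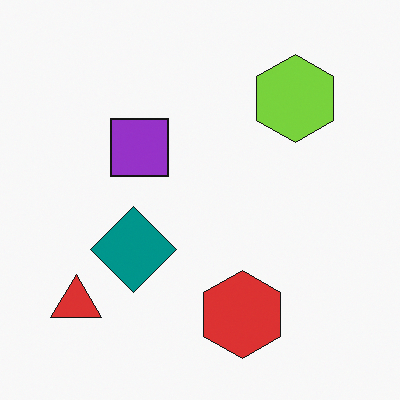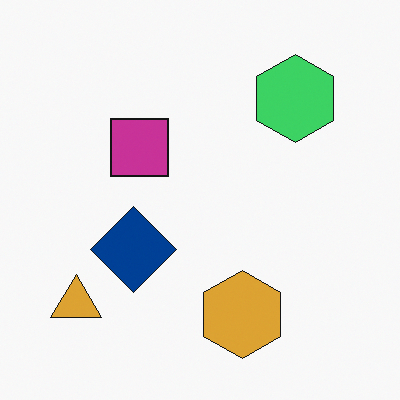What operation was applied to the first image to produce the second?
The transformation is: hue-shifted by a small amount.

Every shape's color has rotated by the same amount around the hue wheel — a uniform hue shift.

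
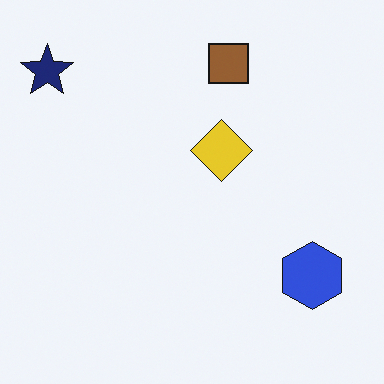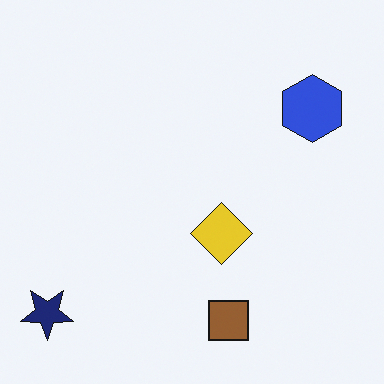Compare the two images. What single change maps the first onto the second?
This is the original image flipped vertically (top ↔ bottom).

The brown square is in the top of the first image and the bottom of the second — shapes on opposite sides of the horizontal midline have swapped in a mirror flip.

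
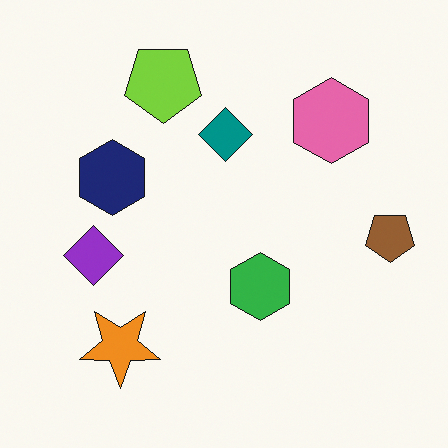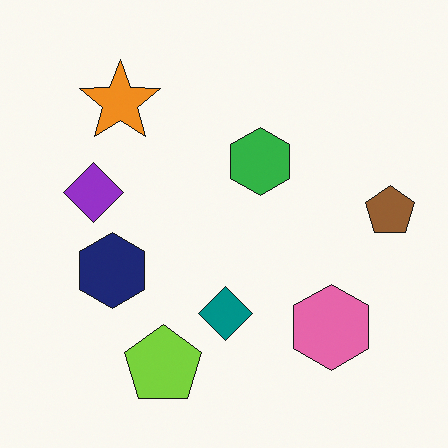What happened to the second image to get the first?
It was flipped vertically (top ↔ bottom).

The lime pentagon is in the bottom of the second image and the top of the first — shapes on opposite sides of the horizontal midline have swapped in a mirror flip.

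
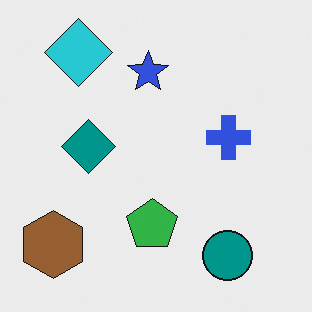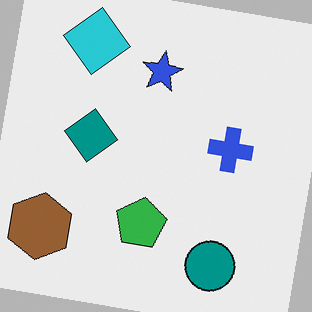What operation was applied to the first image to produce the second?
Rotated clockwise by a few degrees.

Every shape is tilted by the same angle and the image corners show triangular fill wedges — a whole-image rotation by a non-right angle.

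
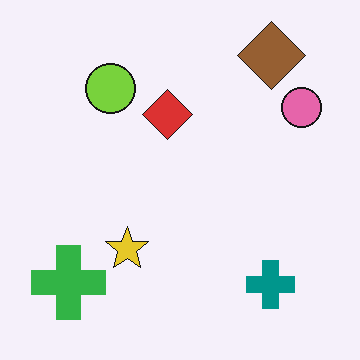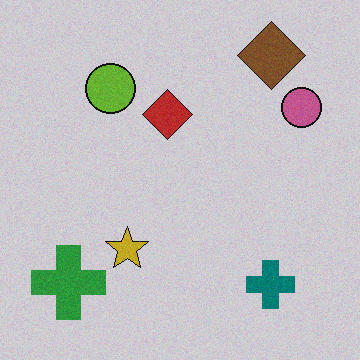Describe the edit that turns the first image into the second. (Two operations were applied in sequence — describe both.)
The transformation is: degraded with a light layer of grain, then darkened a little.

Random speckle covers the whole image, including the flat background. Every pixel — background and shapes alike — is uniformly darkened.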